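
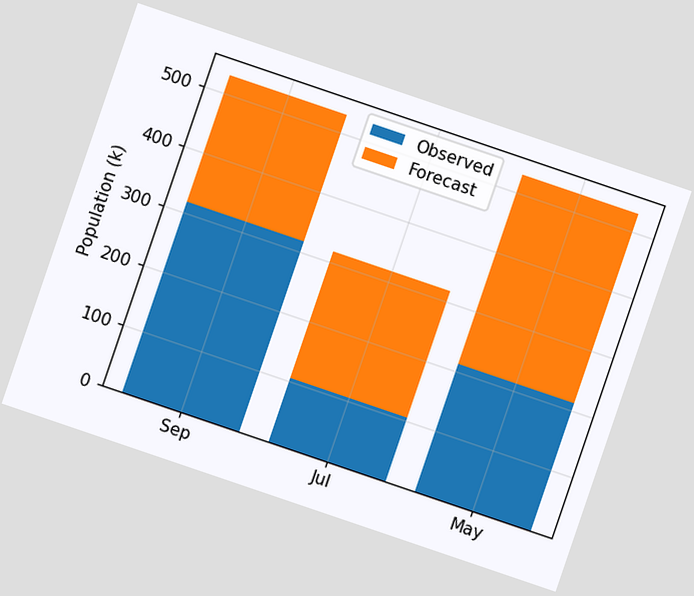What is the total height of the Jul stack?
The chart is tilted about 19° clockwise. The Jul stack's top reaches 318k on the y-axis.

318k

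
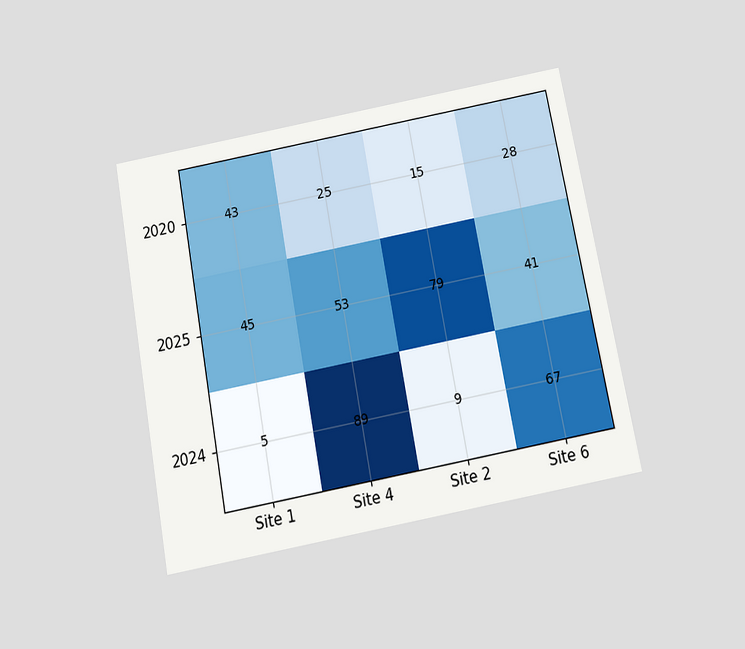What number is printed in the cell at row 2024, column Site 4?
89

The chart is tilted about 11° counter-clockwise and viewed slightly from below. The (2024, Site 4) cell reads 89.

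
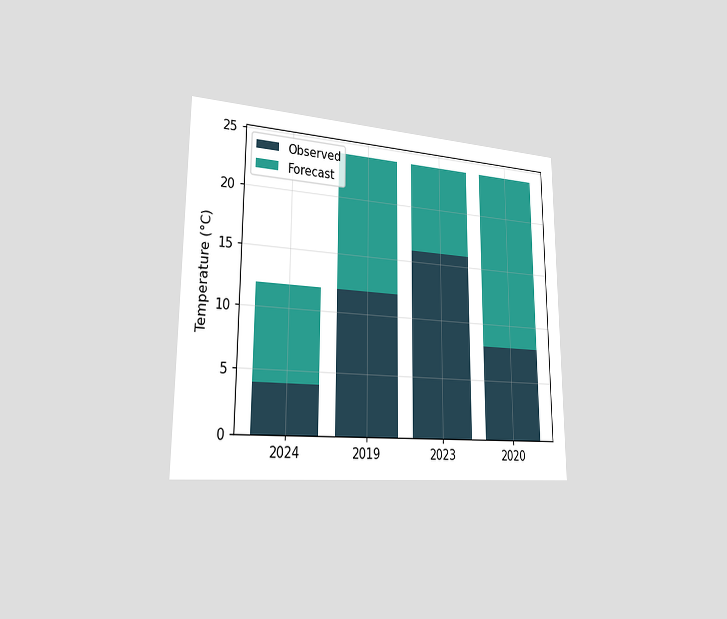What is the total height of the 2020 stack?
24°C

The chart is viewed slightly from the left. The 2020 stack's top reaches 24°C on the y-axis.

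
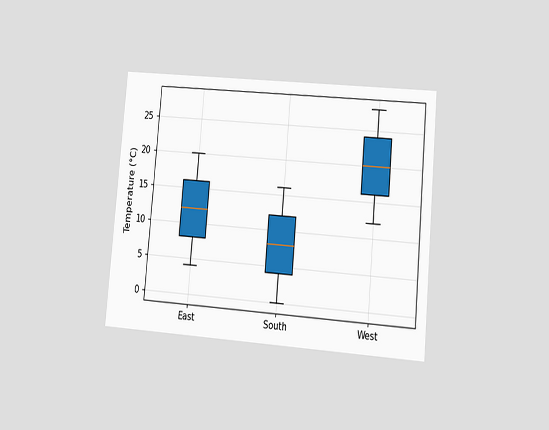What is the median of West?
20°C

The chart is tilted about 5° clockwise and viewed at a slight angle. The median line in the West box sits at 20°C.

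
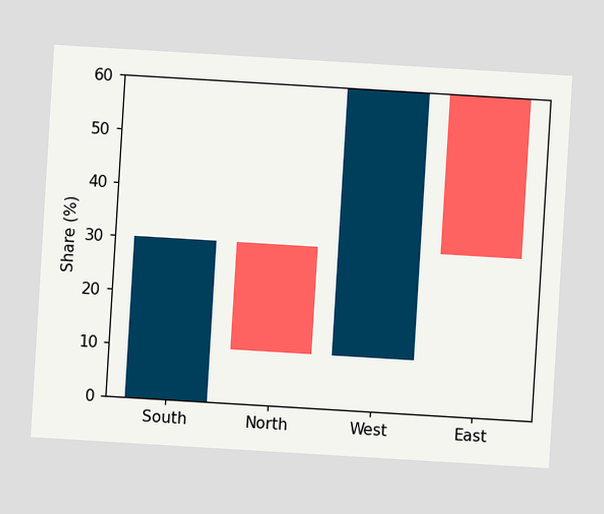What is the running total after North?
The chart is tilted about 3° clockwise. After North the running total reaches 10%.

10%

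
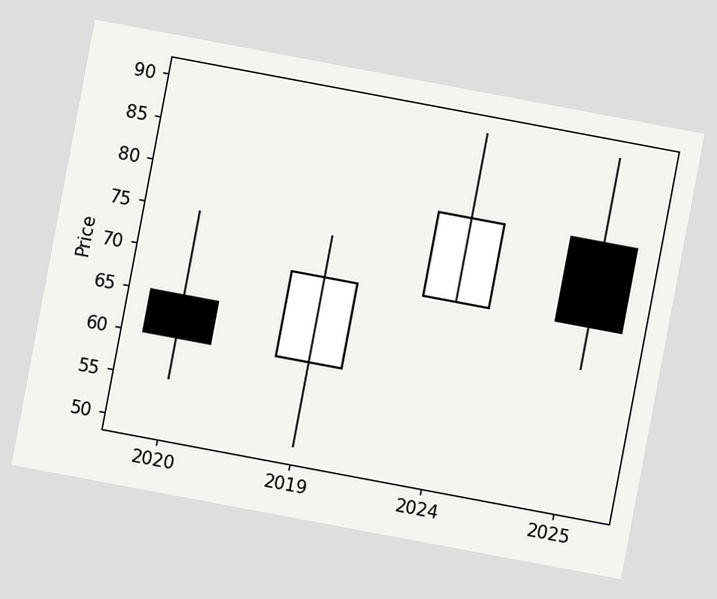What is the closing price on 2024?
The chart is tilted about 11° clockwise. The 2024 candle closes at 80.

80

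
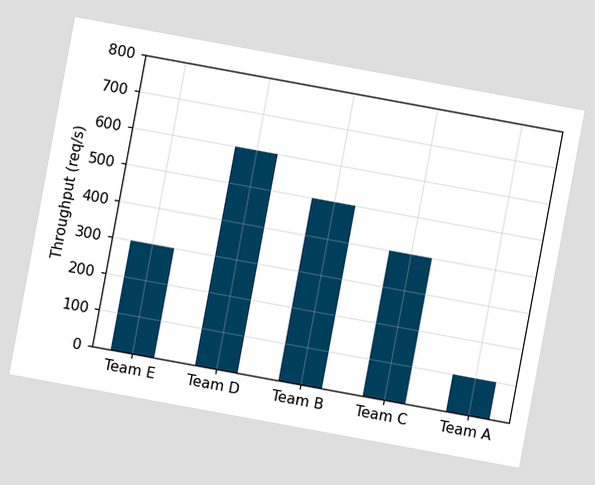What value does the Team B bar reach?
The chart is tilted about 10° clockwise. Reading along the chart's y-axis, the Team B bar reaches 500req/s.

500req/s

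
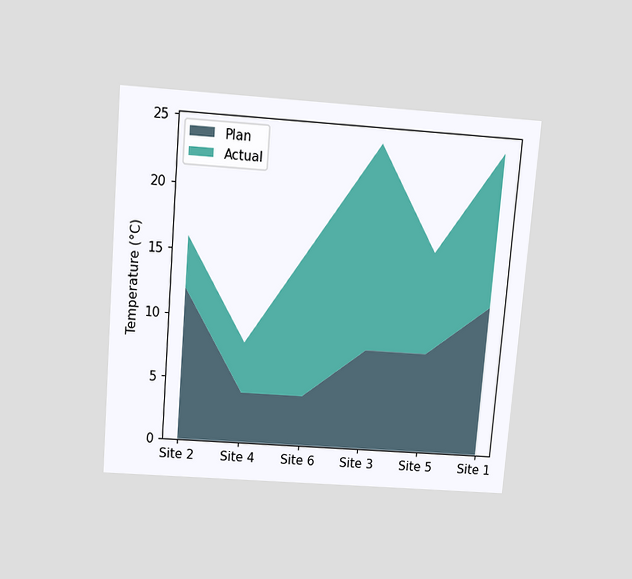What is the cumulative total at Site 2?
16°C

The chart is tilted about 5° clockwise and viewed slightly from above. The stacked total at Site 2 reaches 16°C.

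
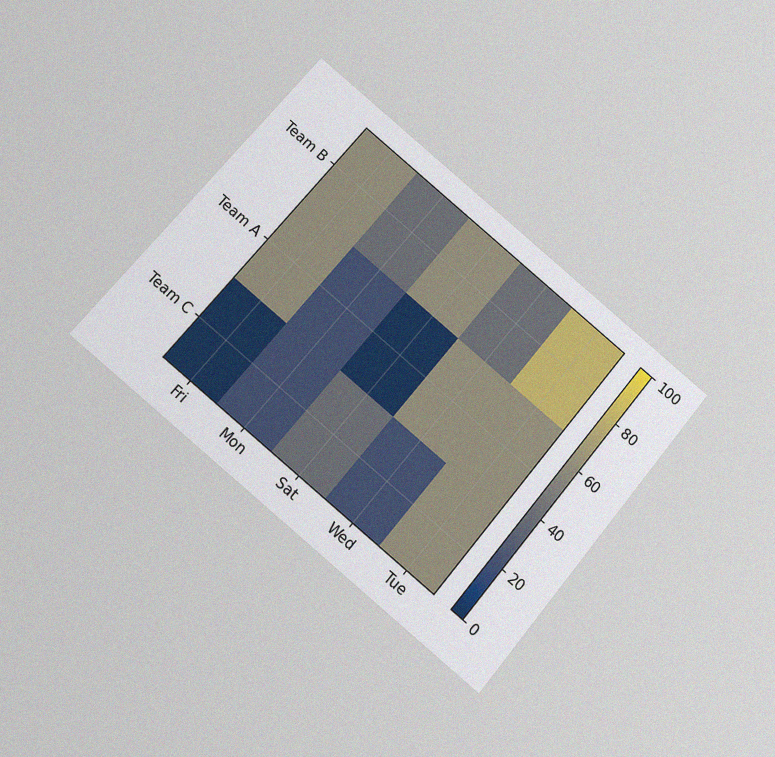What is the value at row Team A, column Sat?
0

The chart is tilted about 40° clockwise and viewed at a slight angle, with some photo noise. Matching cell (Team A, Sat) against the colorbar gives 0.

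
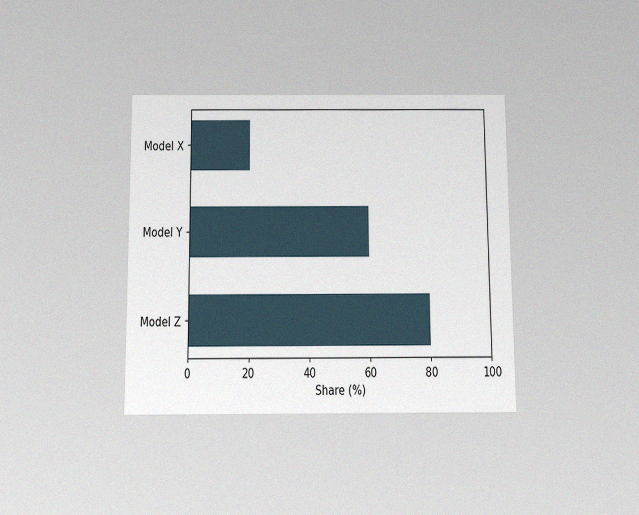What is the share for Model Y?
The chart is viewed slightly from below, with some photo noise. Reading along the chart's x-axis, the Model Y bar reaches 60%.

60%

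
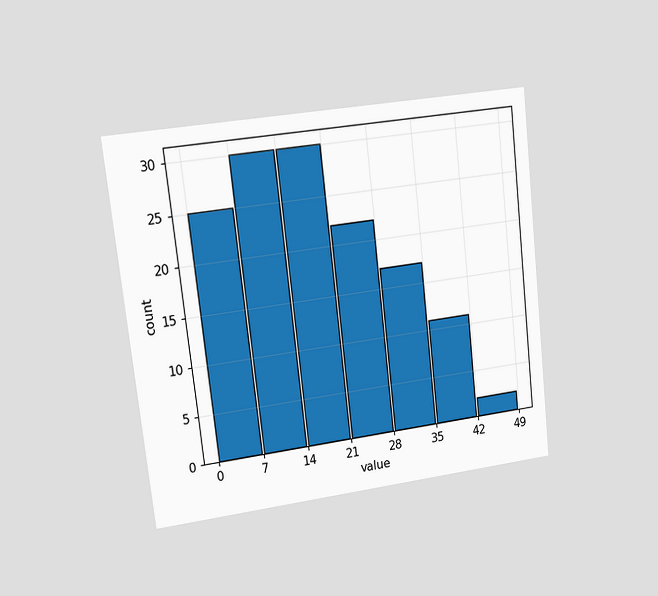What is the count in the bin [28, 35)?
The chart is tilted about 6° counter-clockwise and viewed at a slight angle. The [28, 35) bin has height 17.

17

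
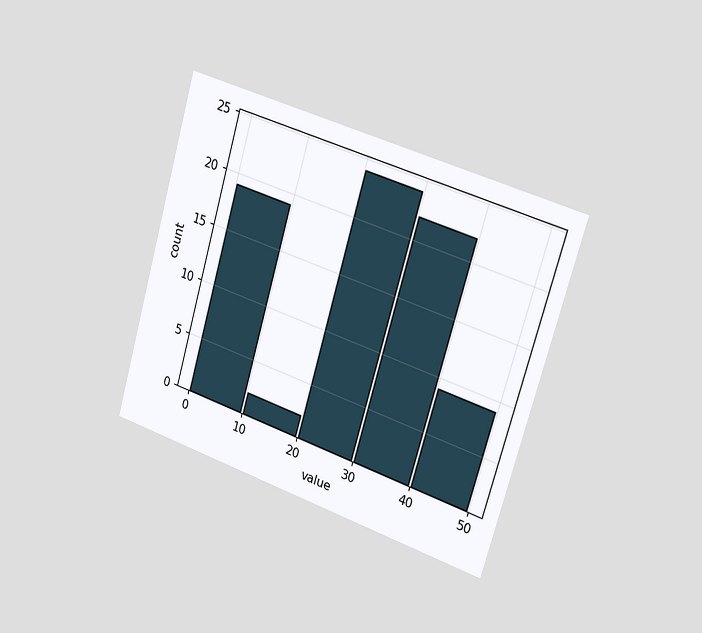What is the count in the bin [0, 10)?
19

The chart is tilted about 16° clockwise and viewed slightly from the right. The [0, 10) bin has height 19.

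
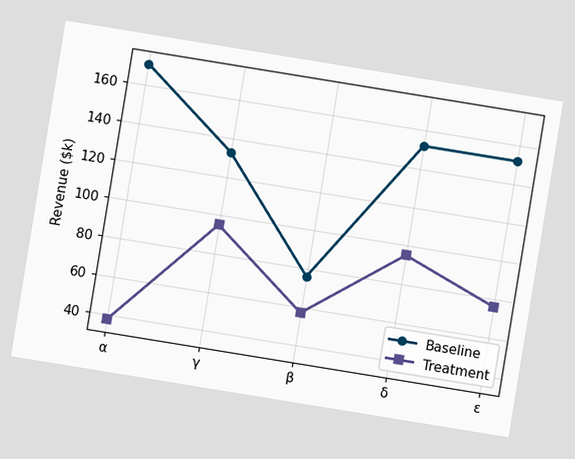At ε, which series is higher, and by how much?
Baseline, by $76k

The chart is tilted about 9° clockwise. At ε, Baseline sits above the other line by $76k.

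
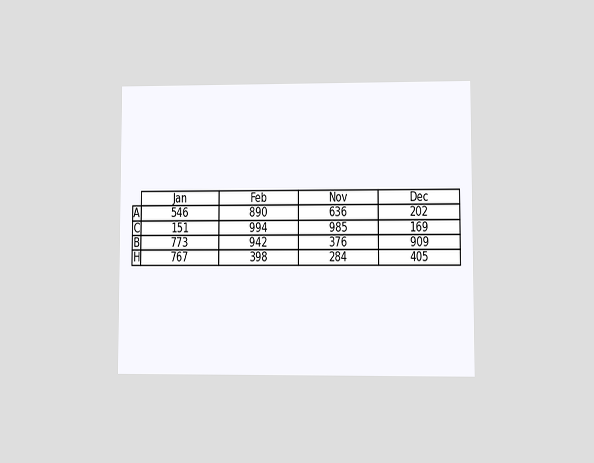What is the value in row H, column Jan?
The chart is viewed at a slight angle. The (H, Jan) cell reads 767.

767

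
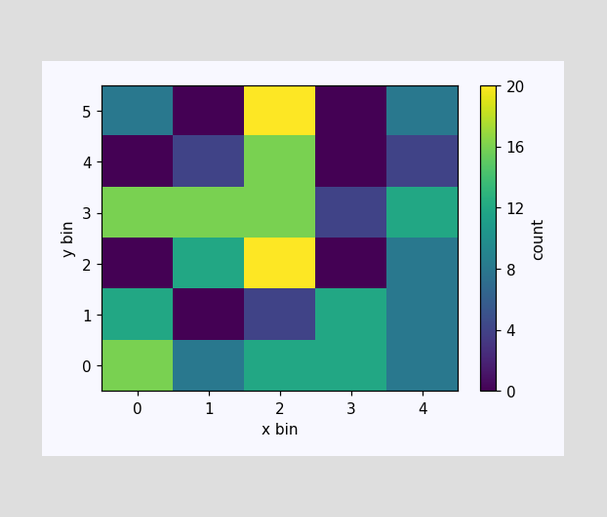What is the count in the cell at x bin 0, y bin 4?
0

Matching the cell (0, 4) against the colorbar gives 0.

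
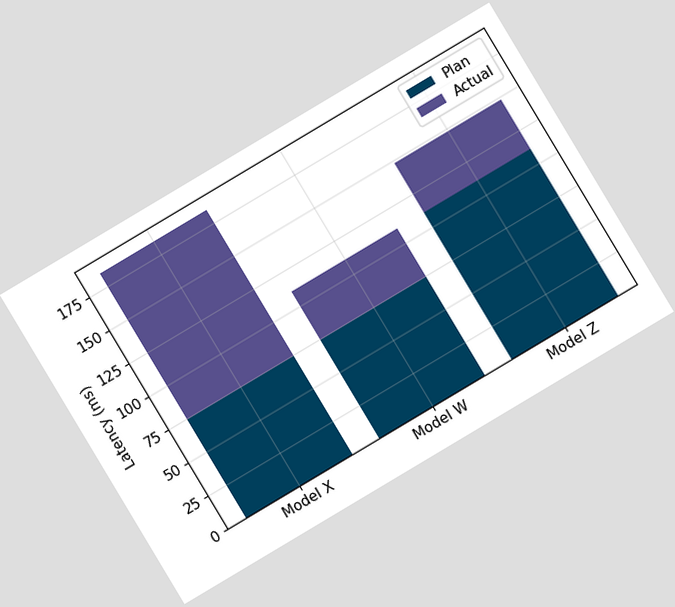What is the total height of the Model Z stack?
The chart is tilted about 31° counter-clockwise. The Model Z stack's top reaches 148ms on the y-axis.

148ms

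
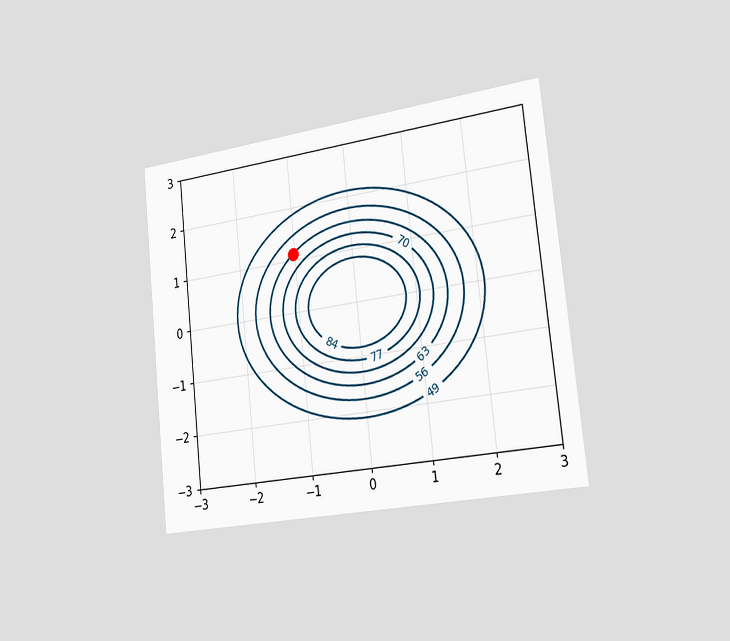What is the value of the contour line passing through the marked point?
63

The chart is tilted about 6° counter-clockwise and viewed slightly from the right. The marked point sits on the contour labelled 63.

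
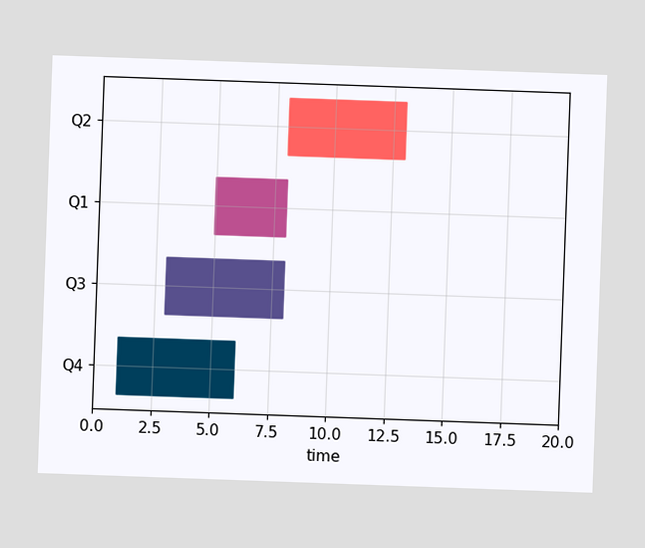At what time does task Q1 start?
5

The chart is tilted about 2° clockwise. The Q1 bar begins at t=5.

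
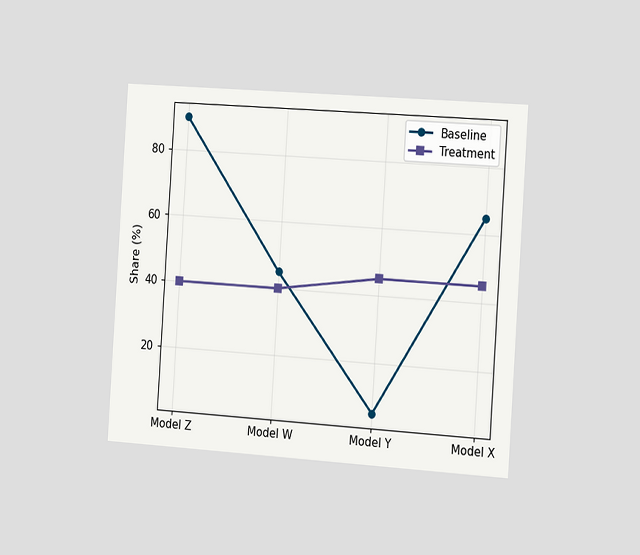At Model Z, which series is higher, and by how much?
The chart is tilted about 4° clockwise and viewed slightly from the right. At Model Z, Baseline sits above the other line by 50%.

Baseline, by 50%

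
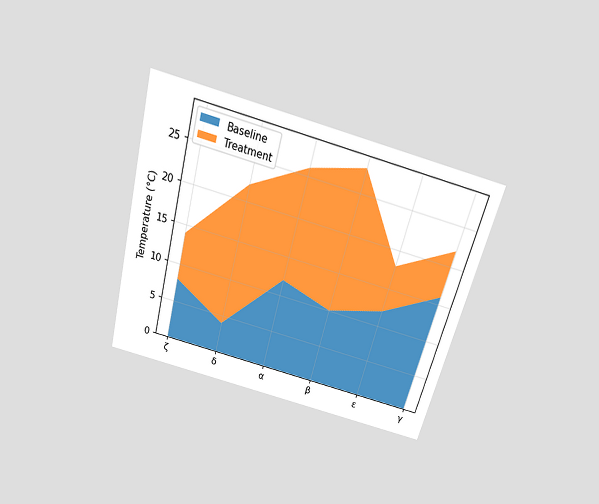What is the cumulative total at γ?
22°C

The chart is tilted about 15° clockwise and viewed slightly from above. The stacked total at γ reaches 22°C.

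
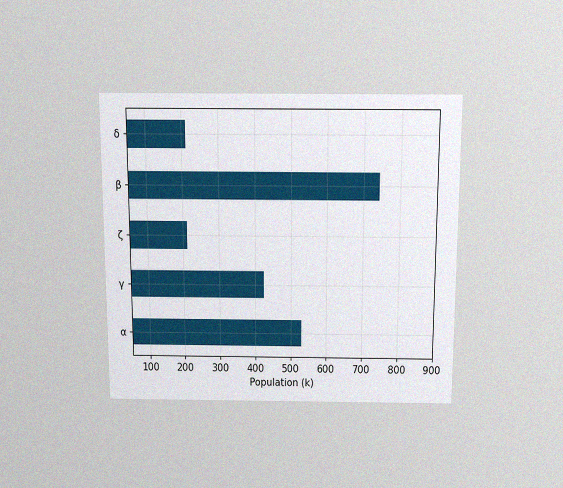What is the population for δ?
212k

The chart is viewed slightly from above, with some photo noise. Reading along the chart's x-axis, the δ bar reaches 212k.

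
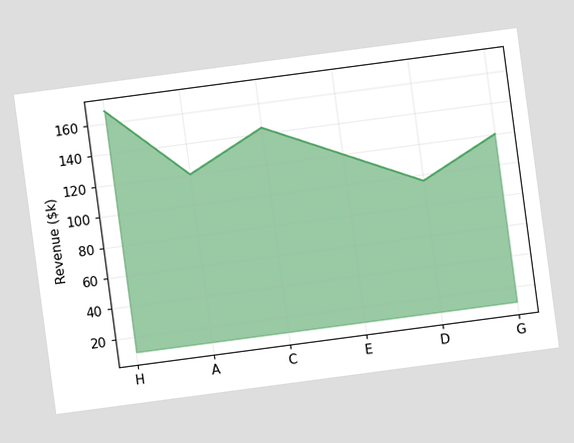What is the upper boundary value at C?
$144k

The chart is tilted about 8° counter-clockwise. At C the upper boundary is at $144k.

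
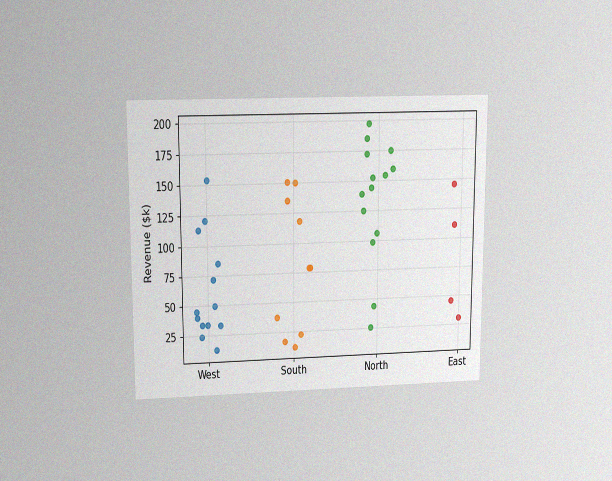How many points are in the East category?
The chart is viewed slightly from above, with some photo noise. Counting the markers in the East column gives 4.

4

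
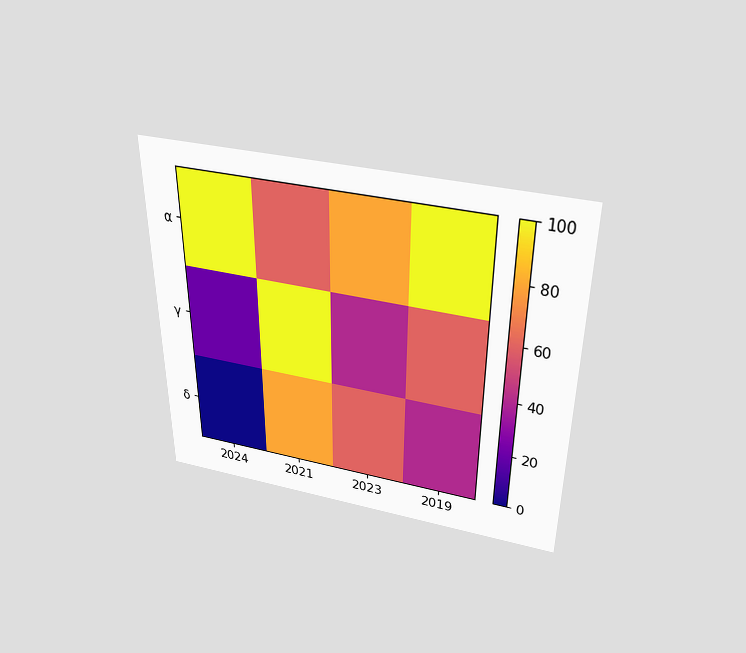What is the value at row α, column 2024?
100

The chart is viewed slightly from above. Matching cell (α, 2024) against the colorbar gives 100.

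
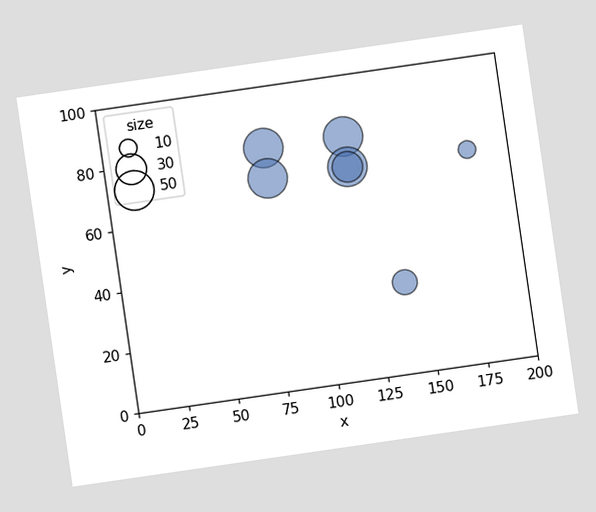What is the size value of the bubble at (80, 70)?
50

The chart is tilted about 8° counter-clockwise. Matching the bubble at (80, 70) against the size legend gives 50.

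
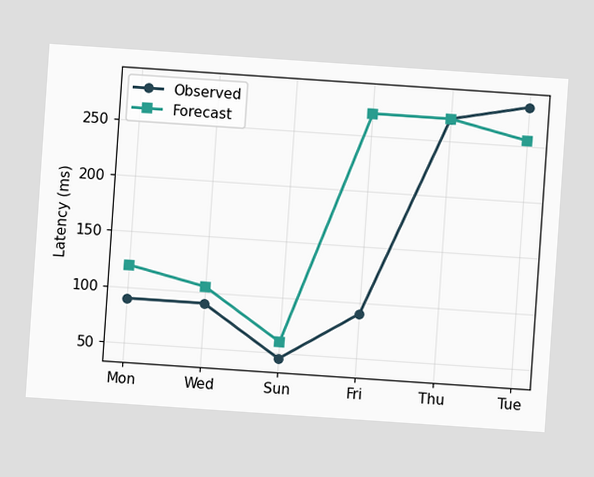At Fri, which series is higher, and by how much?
The chart is tilted about 4° clockwise. At Fri, Forecast sits above the other line by 180ms.

Forecast, by 180ms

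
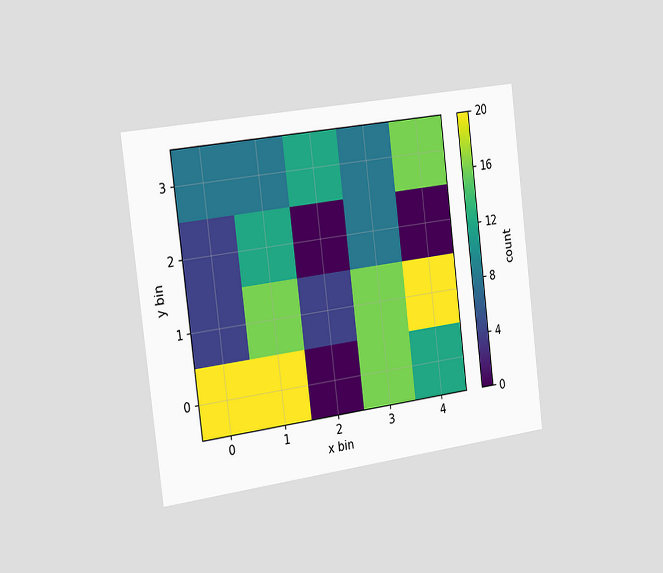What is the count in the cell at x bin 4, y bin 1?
The chart is tilted about 7° counter-clockwise and viewed slightly from the left. Matching the cell (4, 1) against the colorbar gives 20.

20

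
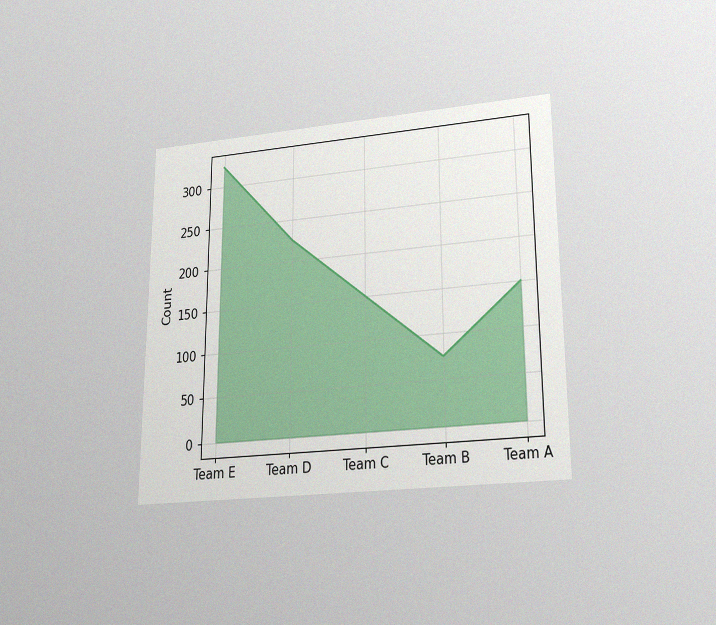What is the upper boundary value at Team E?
The chart is viewed slightly from below, with some photo noise. At Team E the upper boundary is at 325.

325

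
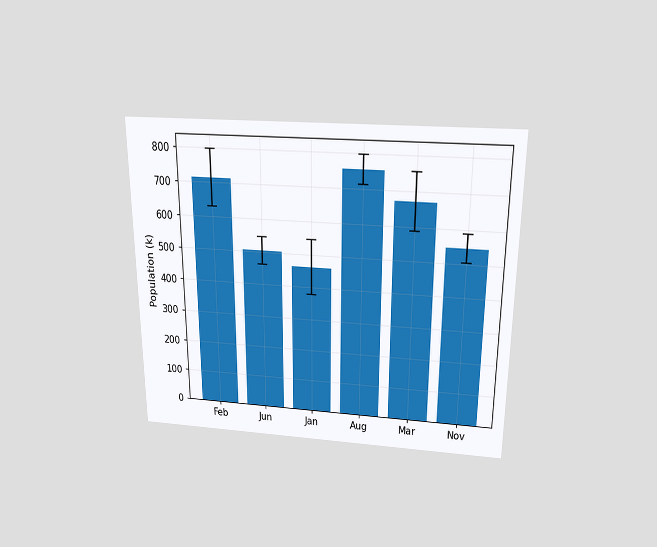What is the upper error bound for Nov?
The chart is viewed slightly from above. The Nov bar's upper whisker reaches 588k.

588k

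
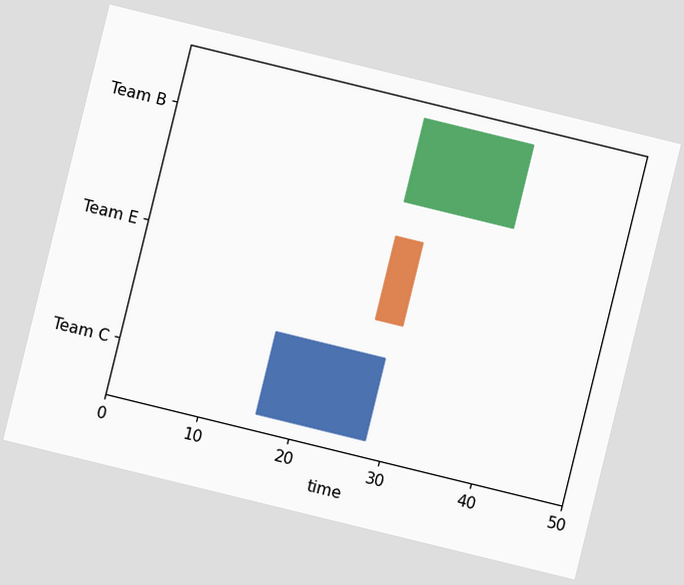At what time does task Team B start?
26

The chart is tilted about 14° clockwise. The Team B bar begins at t=26.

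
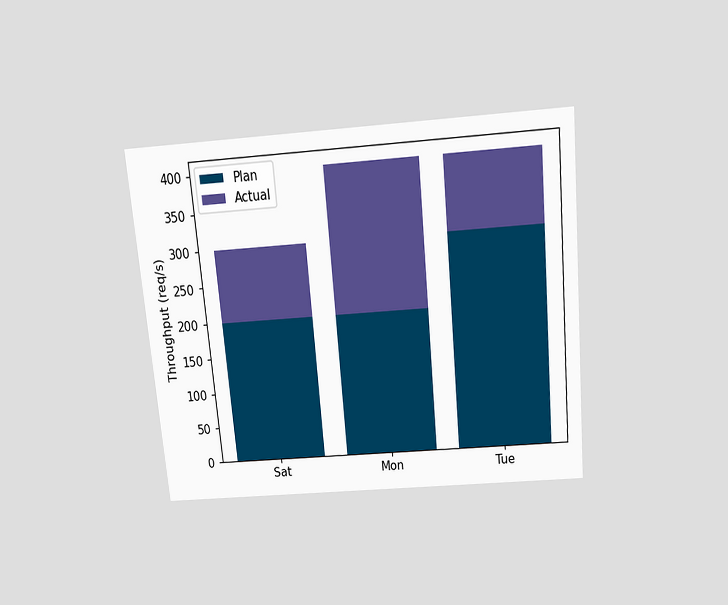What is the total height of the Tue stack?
The chart is tilted about 5° counter-clockwise and viewed slightly from above. The Tue stack's top reaches 400req/s on the y-axis.

400req/s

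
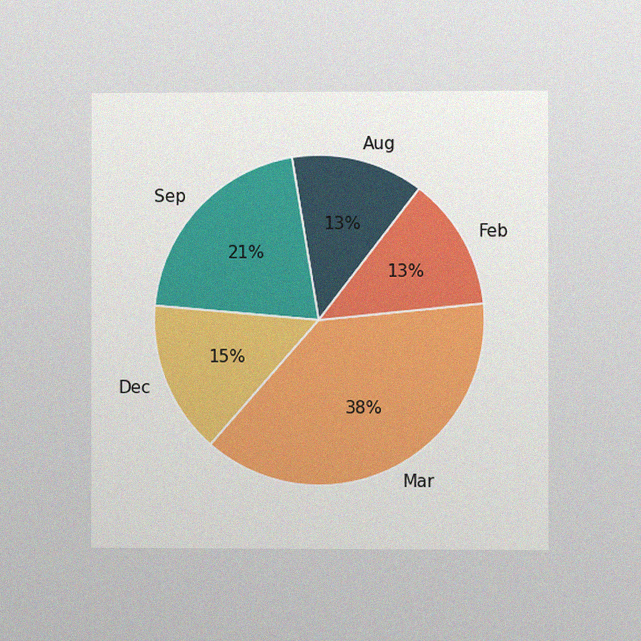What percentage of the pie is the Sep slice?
21%

The chart is viewed at a slight angle, with some photo noise. The Sep slice takes up 21% of the pie.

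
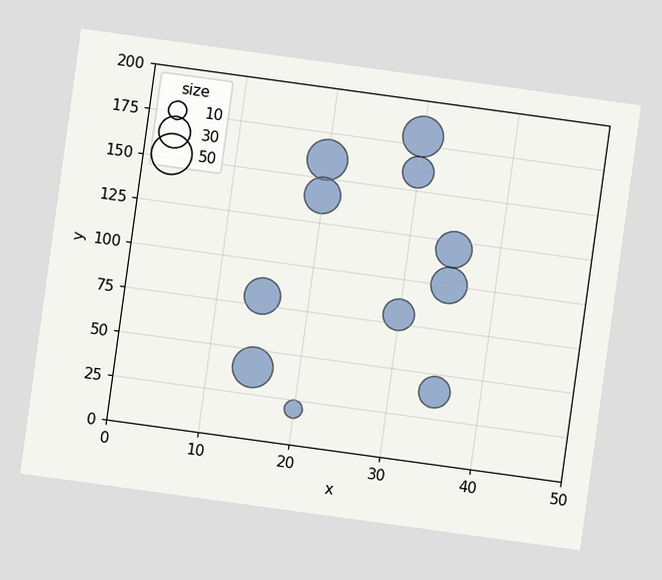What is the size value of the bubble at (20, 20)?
The chart is tilted about 8° clockwise. Matching the bubble at (20, 20) against the size legend gives 10.

10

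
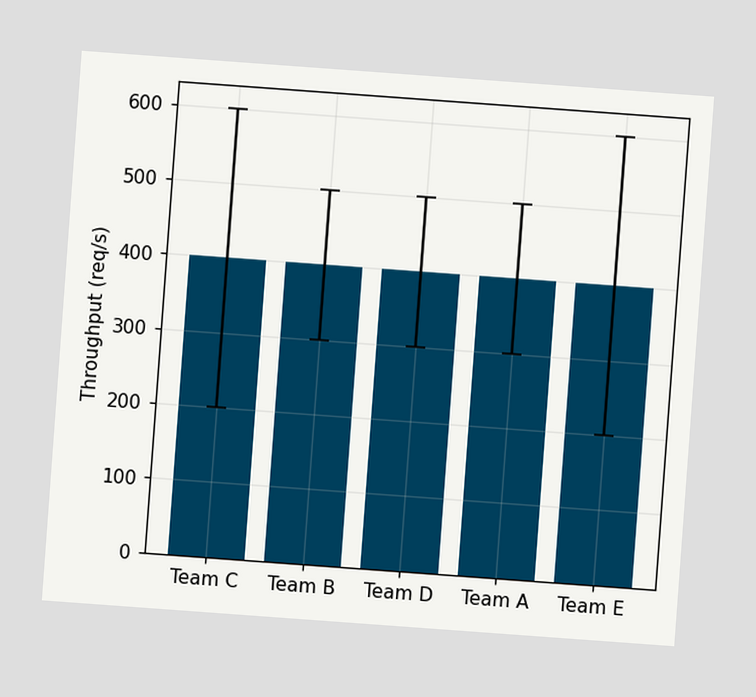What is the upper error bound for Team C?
The chart is tilted about 4° clockwise. The Team C bar's upper whisker reaches 600req/s.

600req/s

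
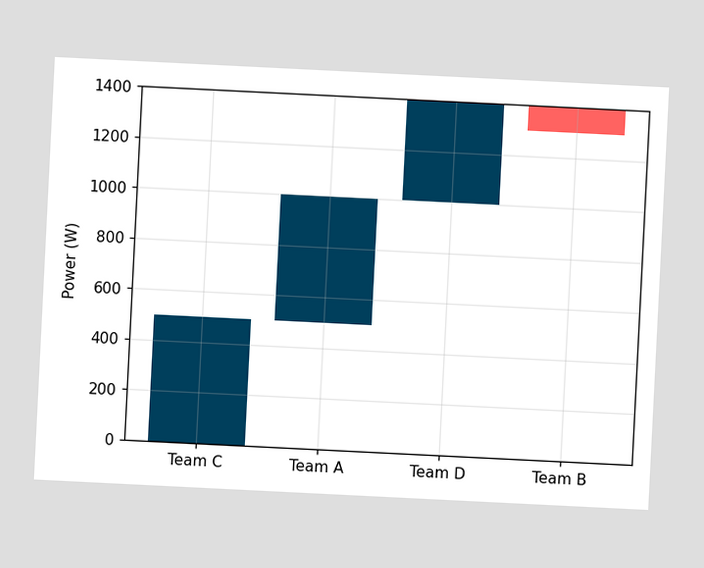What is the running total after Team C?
The chart is tilted about 3° clockwise. After Team C the running total reaches 500W.

500W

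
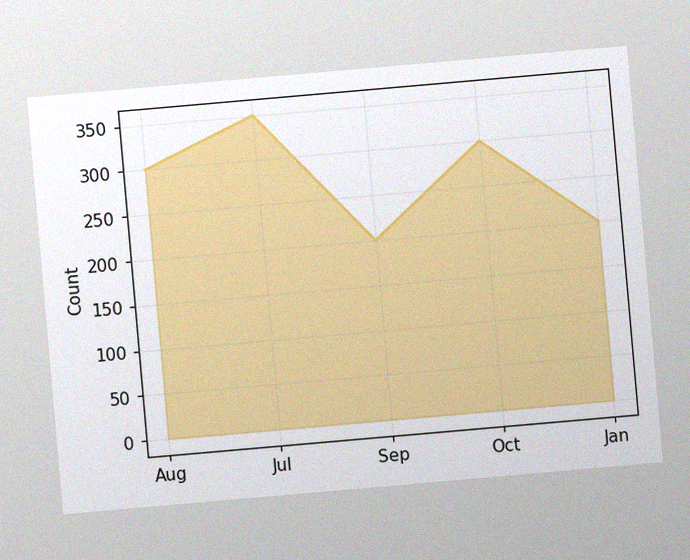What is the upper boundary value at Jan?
The chart is tilted about 5° counter-clockwise, with some photo noise. At Jan the upper boundary is at 200.

200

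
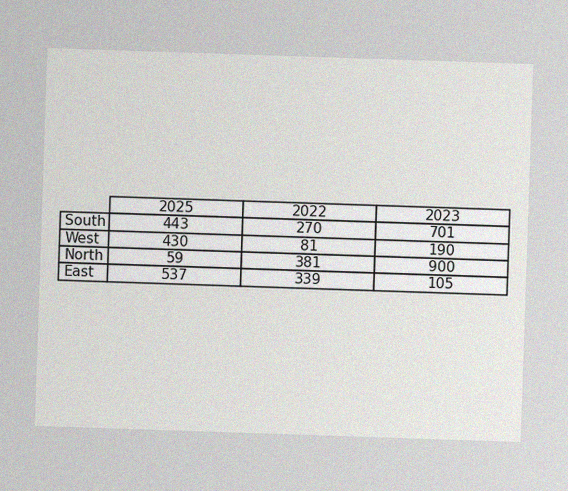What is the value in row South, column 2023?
701

The image has some photo noise and uneven lighting. The (South, 2023) cell reads 701.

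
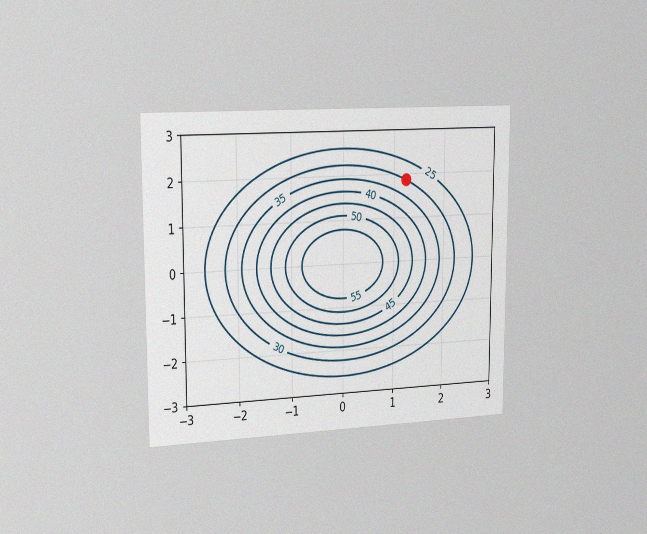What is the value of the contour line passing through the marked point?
The chart is viewed slightly from the left, with some photo noise. The marked point sits on the contour labelled 30.

30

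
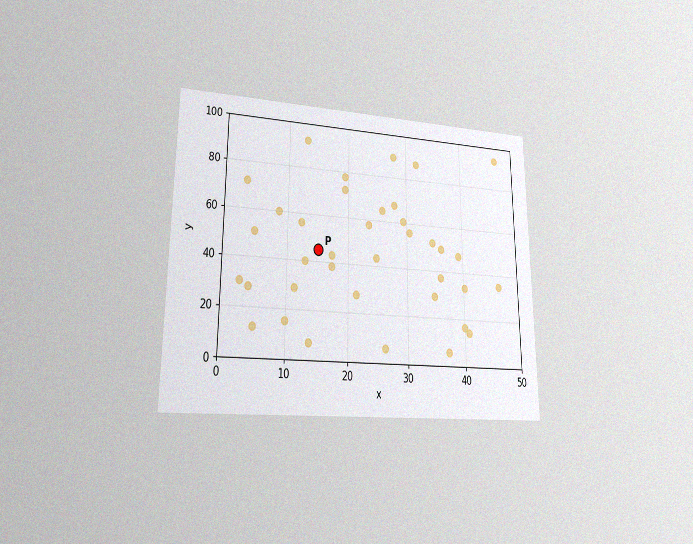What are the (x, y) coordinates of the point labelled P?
The chart is viewed at a slight angle, with some photo noise. Following the gridlines from P to each axis, P sits at (15, 45).

(15, 45)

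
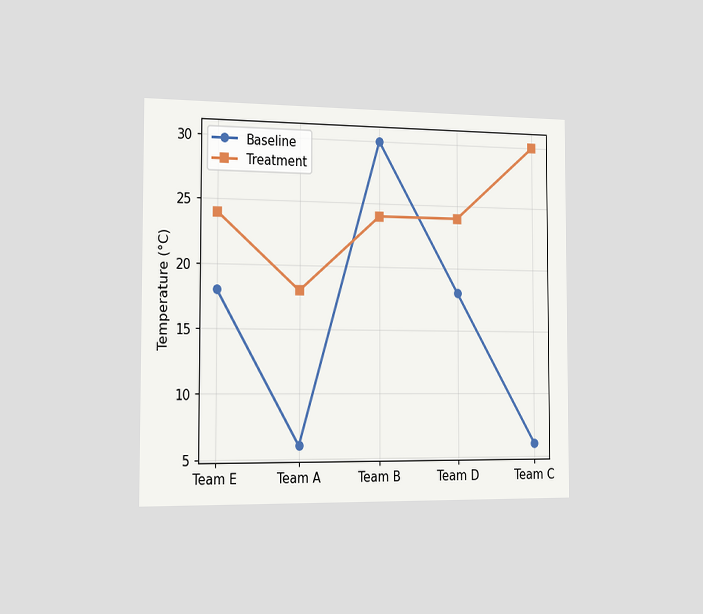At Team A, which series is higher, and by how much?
Treatment, by 12°C

The chart is viewed slightly from the left. At Team A, Treatment sits above the other line by 12°C.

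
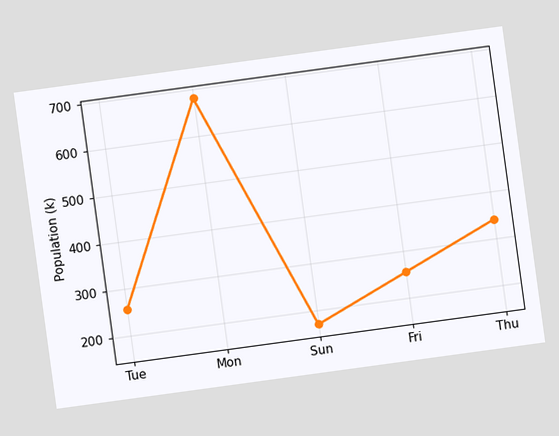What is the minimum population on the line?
170k

The chart is tilted about 8° counter-clockwise. The lowest point is at Sun, and reading across to the y-axis gives 170k.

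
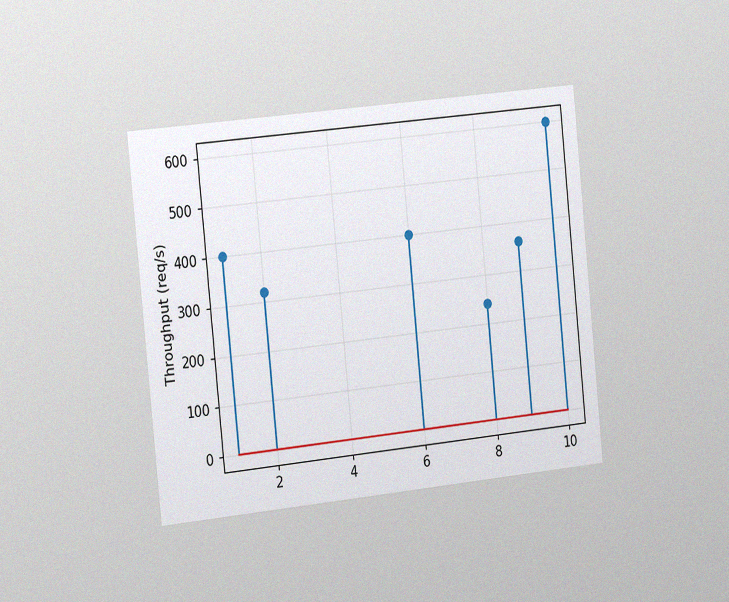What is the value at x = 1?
The chart is tilted about 6° counter-clockwise and viewed slightly from the left, with some photo noise. The stem at x=1 reaches 400req/s.

400req/s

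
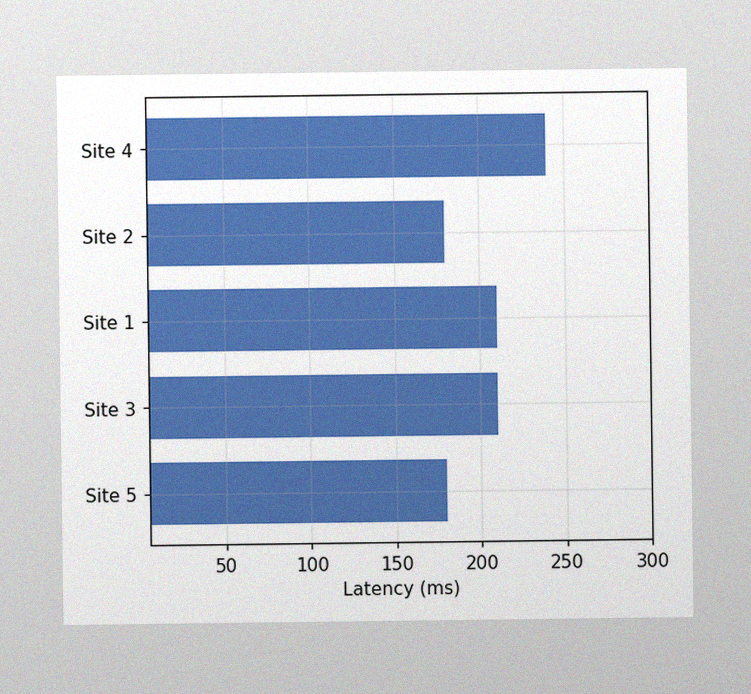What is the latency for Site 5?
180ms

The image has some photo noise and uneven lighting. Reading along the chart's x-axis, the Site 5 bar reaches 180ms.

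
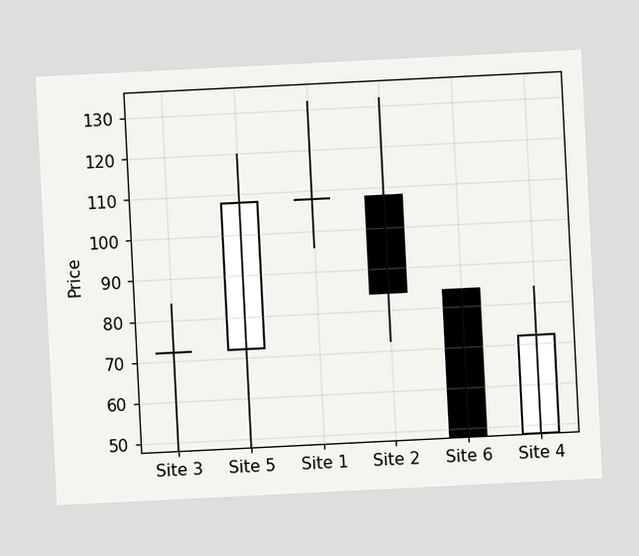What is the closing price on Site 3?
The chart is tilted about 3° counter-clockwise. The Site 3 candle closes at 72.

72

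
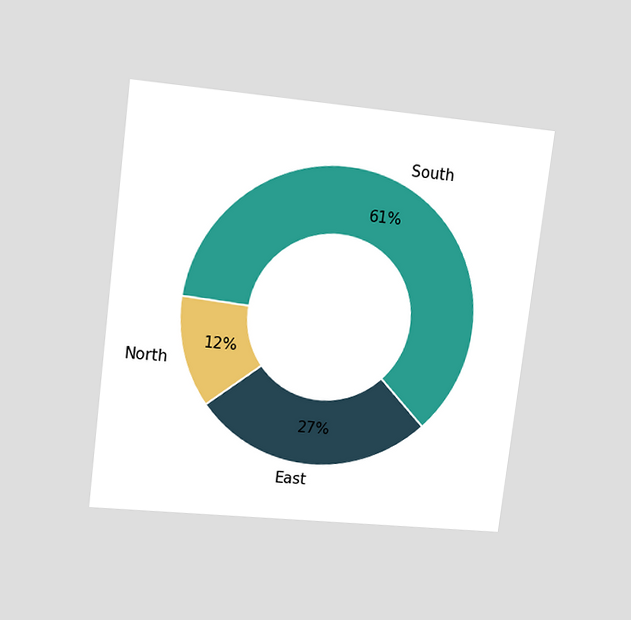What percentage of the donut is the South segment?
The chart is tilted about 7° clockwise and viewed at a slight angle. The South segment takes up 61% of the ring.

61%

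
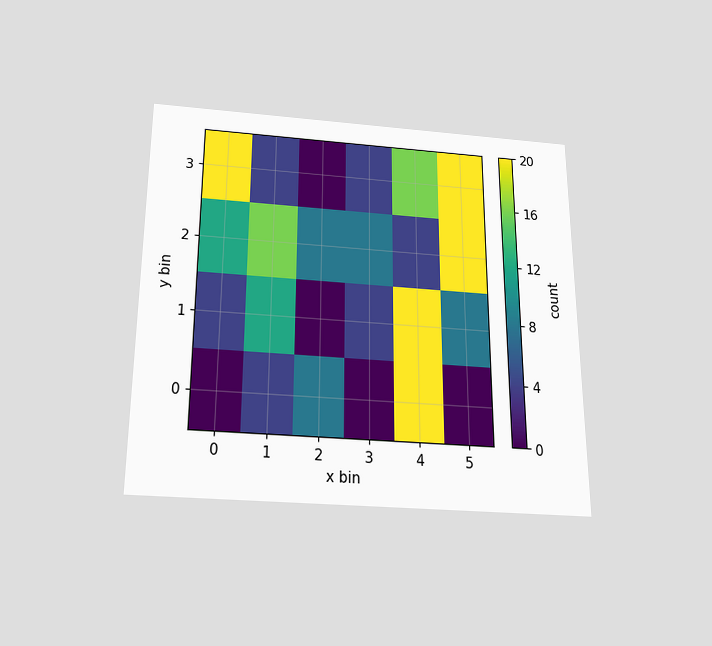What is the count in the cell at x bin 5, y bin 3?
The chart is viewed slightly from below. Matching the cell (5, 3) against the colorbar gives 20.

20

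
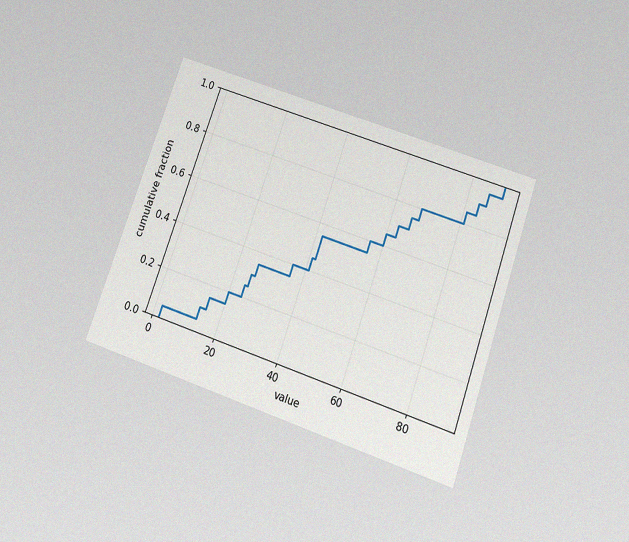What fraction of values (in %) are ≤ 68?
80%

The chart is tilted about 19° clockwise and viewed slightly from below, with some photo noise. At x=68 the ECDF step is at 80%.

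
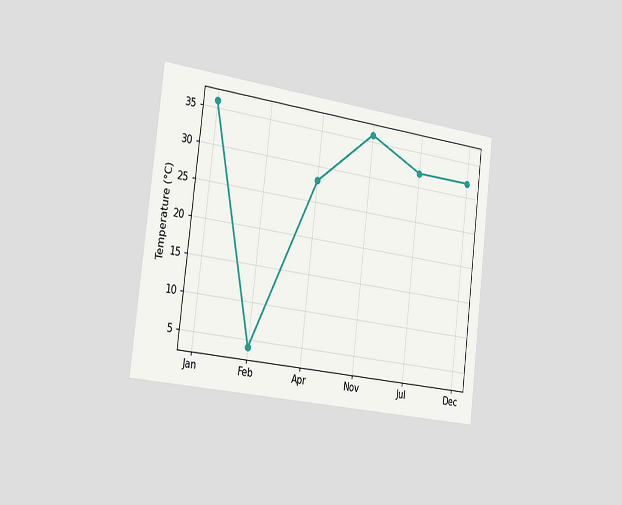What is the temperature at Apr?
The chart is tilted about 7° clockwise and viewed slightly from the left. At Apr, the line is at 28°C.

28°C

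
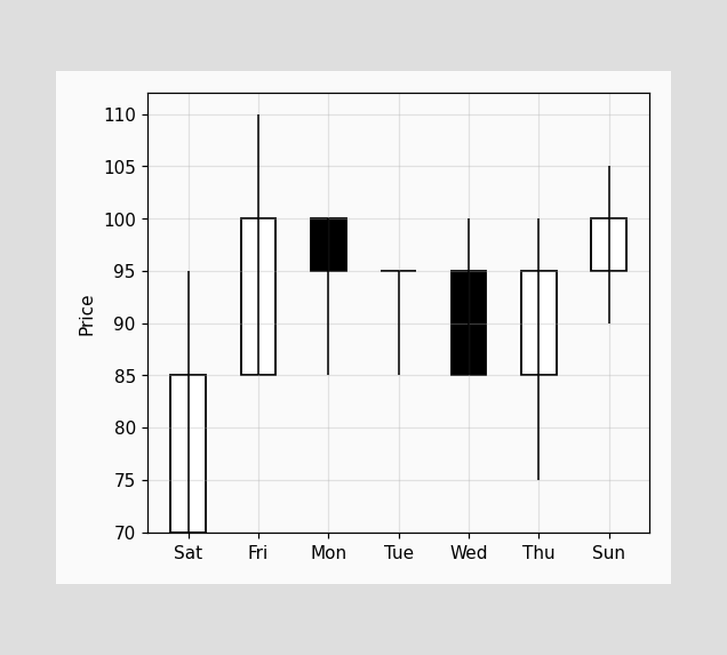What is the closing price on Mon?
95

The Mon candle closes at 95.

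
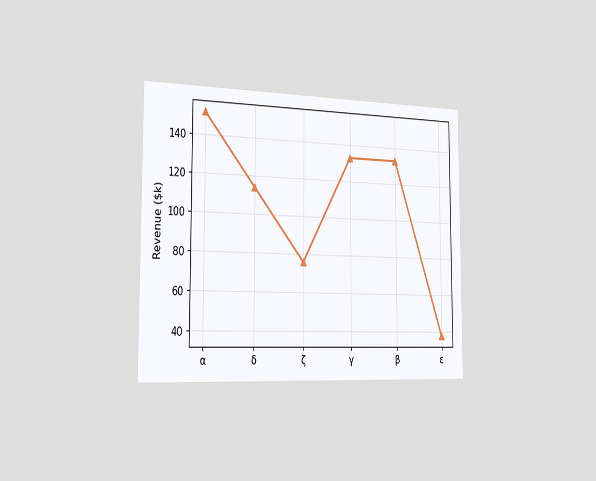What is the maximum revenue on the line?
$152k

The chart is viewed slightly from the left. The highest point is at α, and reading across to the y-axis gives $152k.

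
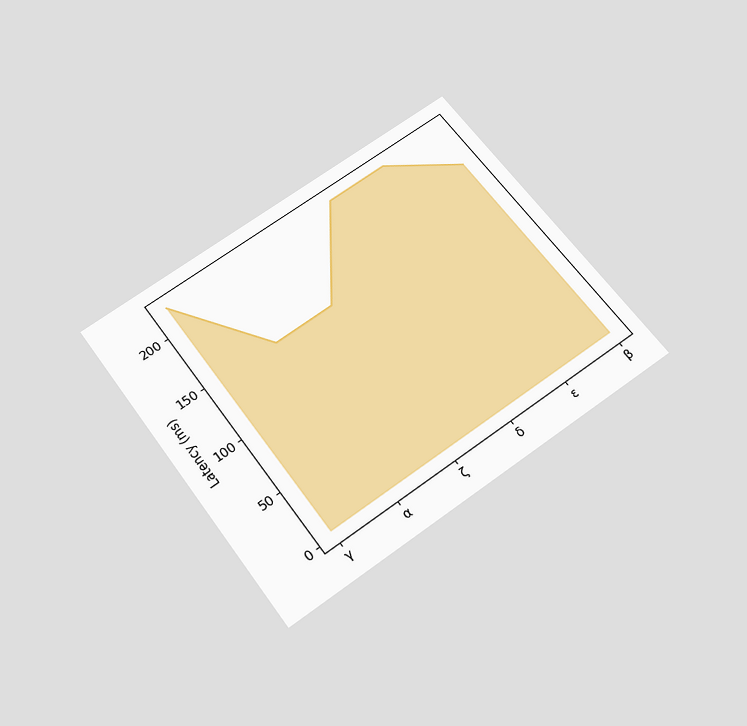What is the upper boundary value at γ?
222ms

The chart is tilted about 36° counter-clockwise and viewed slightly from below. At γ the upper boundary is at 222ms.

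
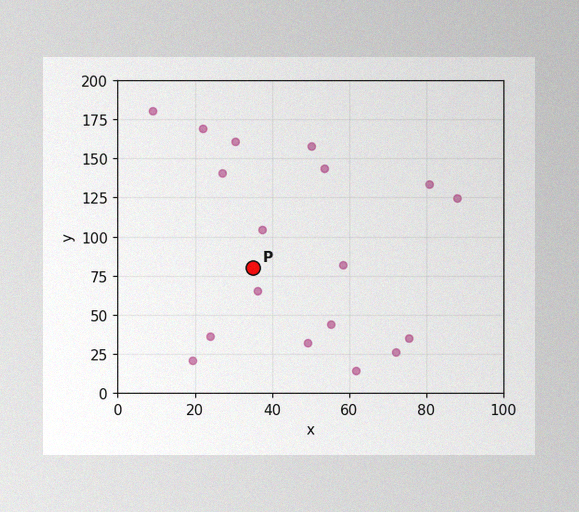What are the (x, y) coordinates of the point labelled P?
(35, 80)

The image has some photo noise and uneven lighting. Following the gridlines from P to each axis, P sits at (35, 80).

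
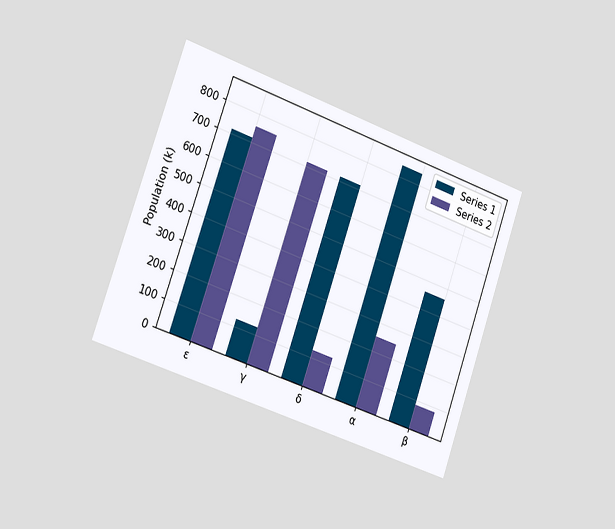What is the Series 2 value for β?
The chart is tilted about 19° clockwise and viewed slightly from the left. The Series 2 bar at β reaches 84k on the y-axis.

84k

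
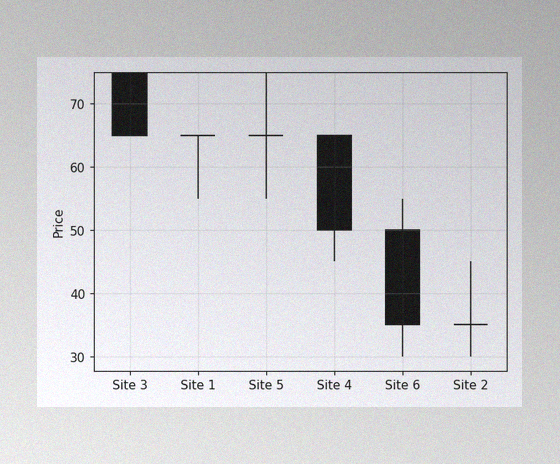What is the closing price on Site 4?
50

The image has some photo noise and uneven lighting. The Site 4 candle closes at 50.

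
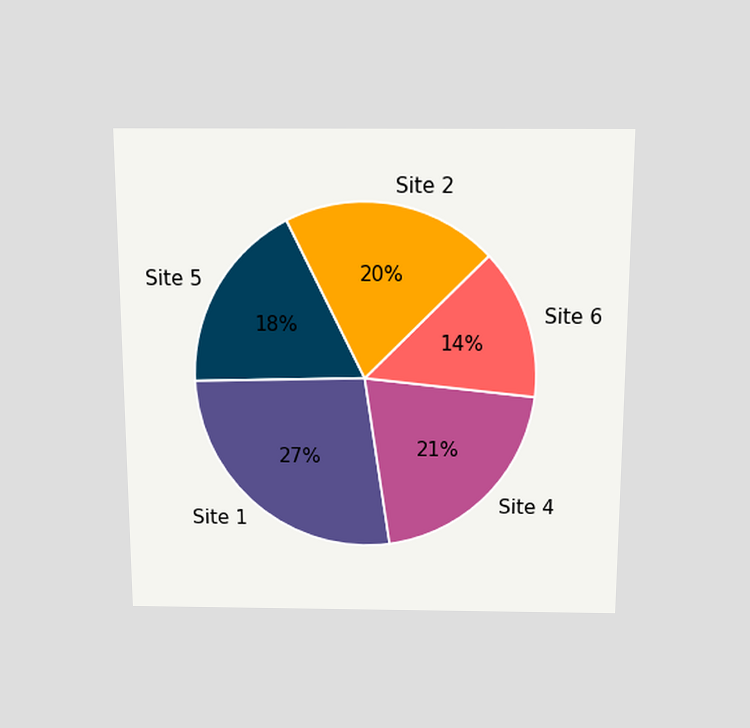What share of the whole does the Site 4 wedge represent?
The chart is viewed slightly from above. The Site 4 slice takes up 21% of the pie.

21%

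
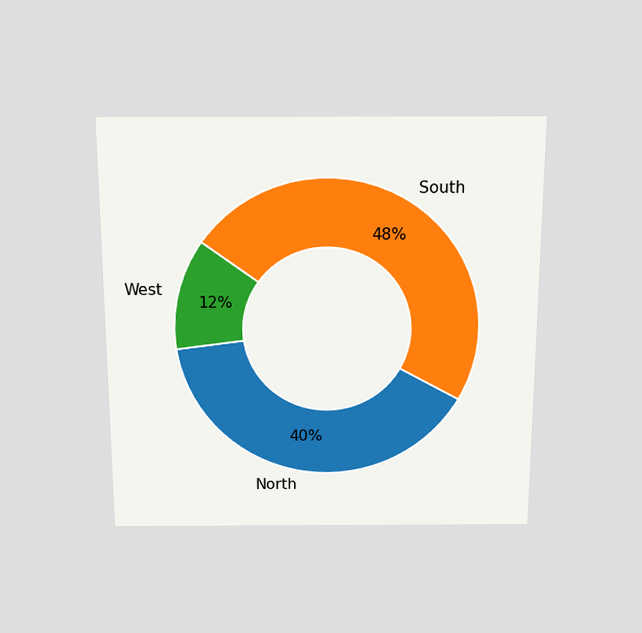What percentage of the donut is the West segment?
The chart is viewed slightly from above. The West segment takes up 12% of the ring.

12%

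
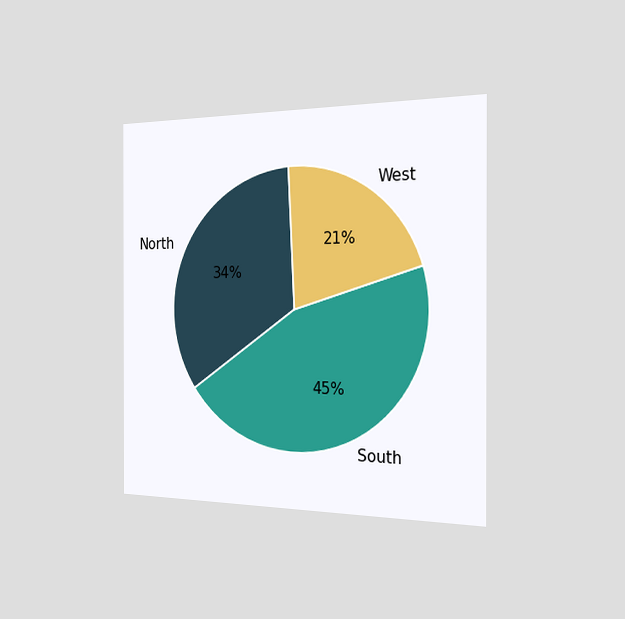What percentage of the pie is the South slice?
45%

The chart is viewed slightly from the right. The South slice takes up 45% of the pie.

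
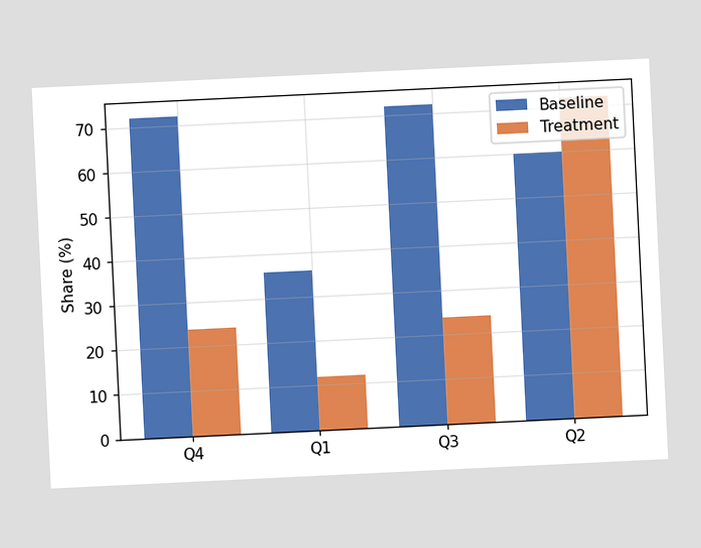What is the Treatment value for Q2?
The chart is tilted about 3° counter-clockwise. The Treatment bar at Q2 reaches 72% on the y-axis.

72%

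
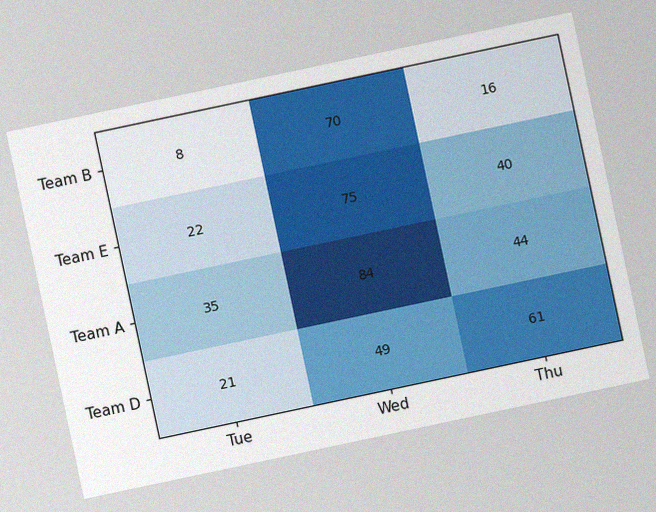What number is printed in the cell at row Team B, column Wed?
The chart is tilted about 12° counter-clockwise, with some photo noise. The (Team B, Wed) cell reads 70.

70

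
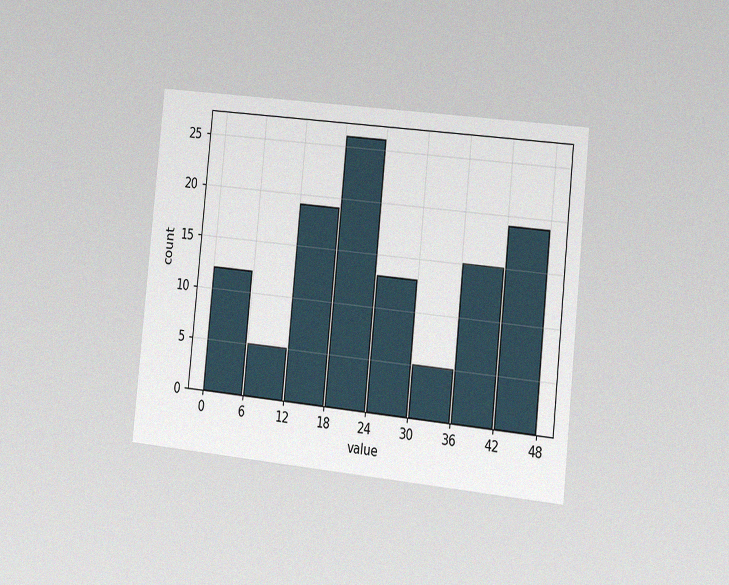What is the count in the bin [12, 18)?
The chart is tilted about 6° clockwise and viewed slightly from the right, with some photo noise. The [12, 18) bin has height 19.

19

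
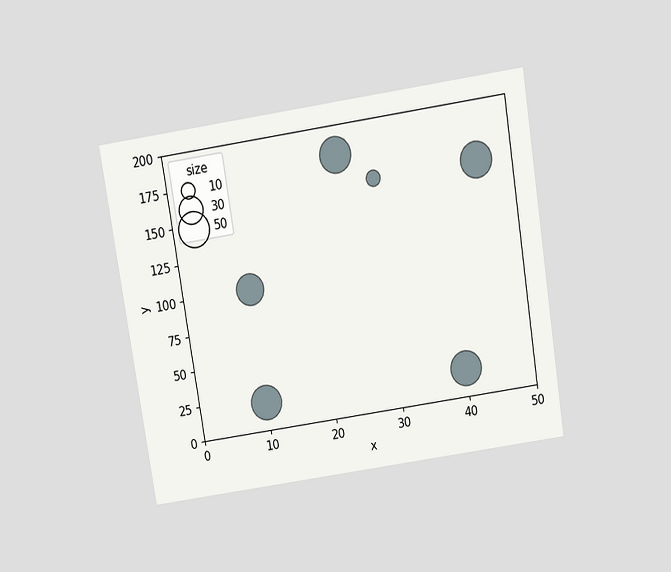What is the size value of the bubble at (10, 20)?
50

The chart is tilted about 9° counter-clockwise and viewed slightly from above. Matching the bubble at (10, 20) against the size legend gives 50.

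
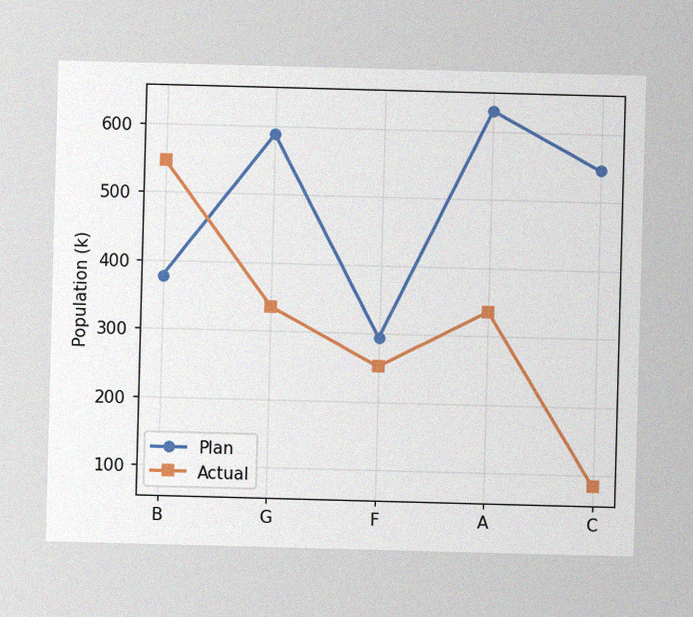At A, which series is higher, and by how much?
The image has some photo noise and uneven lighting. At A, Plan sits above the other line by 294k.

Plan, by 294k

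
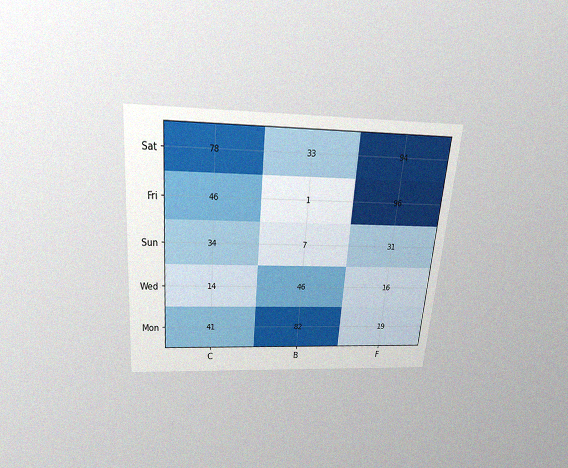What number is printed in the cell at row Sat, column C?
The chart is tilted about 5° clockwise and viewed slightly from above, with some photo noise. The (Sat, C) cell reads 78.

78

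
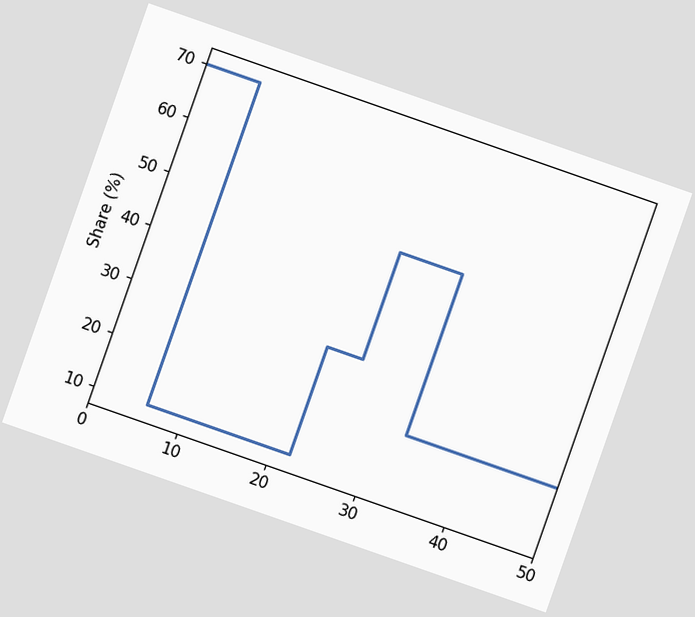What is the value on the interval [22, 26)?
The chart is tilted about 19° clockwise. On [22, 26) the step sits at 30%.

30%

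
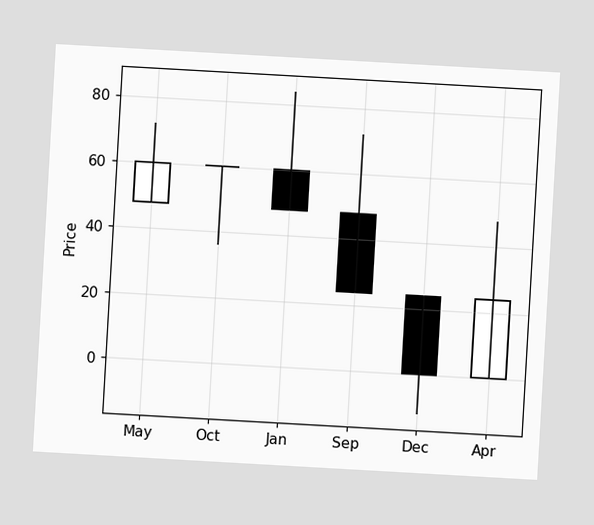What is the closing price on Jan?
48

The chart is tilted about 3° clockwise. The Jan candle closes at 48.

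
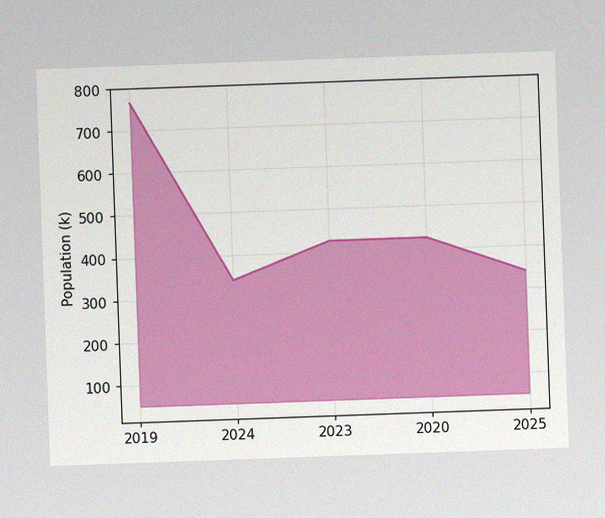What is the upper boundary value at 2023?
The chart is tilted about 2° counter-clockwise, with some photo noise. At 2023 the upper boundary is at 425k.

425k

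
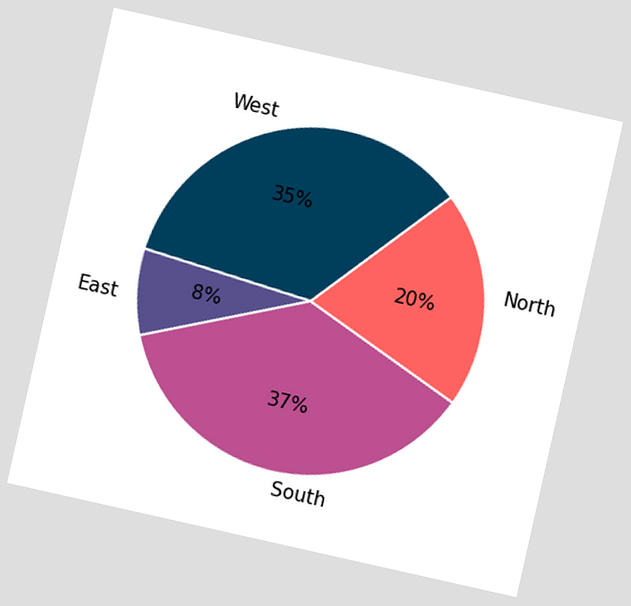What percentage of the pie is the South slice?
37%

The chart is tilted about 13° clockwise. The South slice takes up 37% of the pie.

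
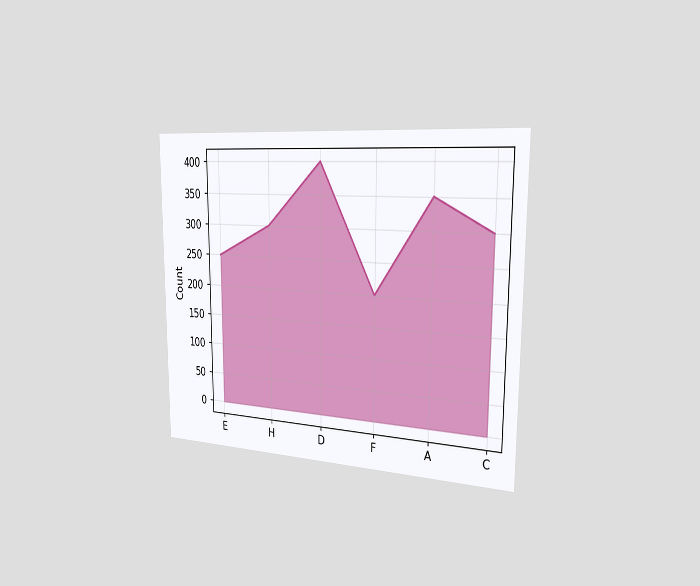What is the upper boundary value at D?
400

The chart is viewed slightly from the right. At D the upper boundary is at 400.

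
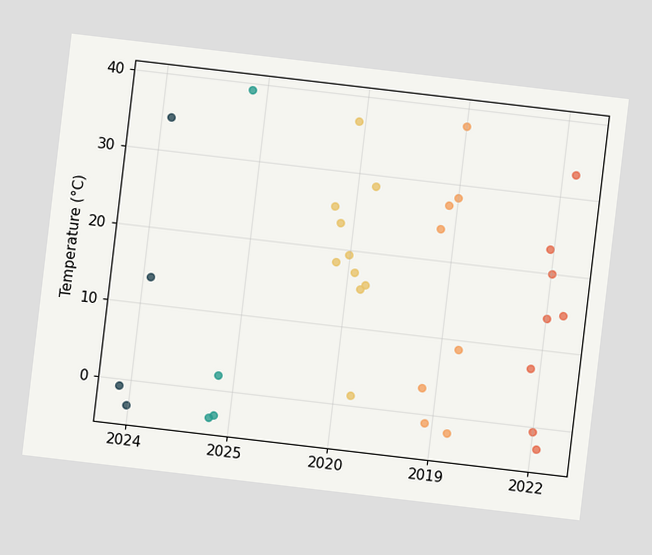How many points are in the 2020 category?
10

The chart is tilted about 7° clockwise. Counting the markers in the 2020 column gives 10.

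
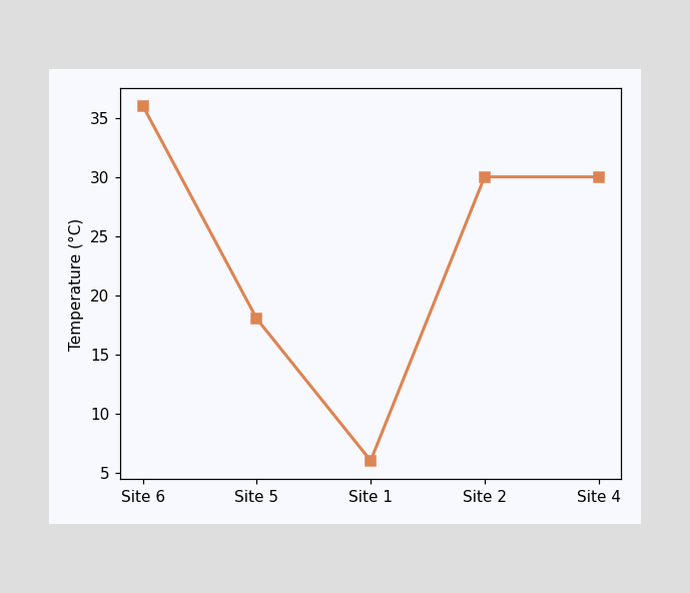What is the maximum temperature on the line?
The highest point is at Site 6, and reading across to the y-axis gives 36°C.

36°C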